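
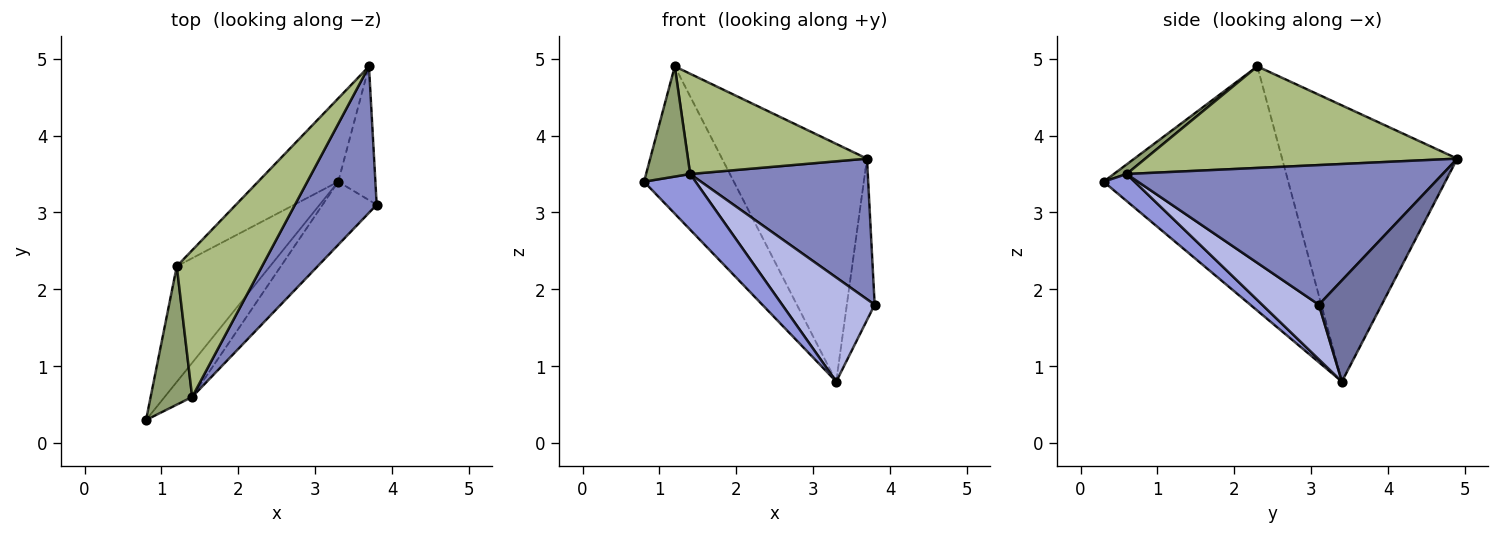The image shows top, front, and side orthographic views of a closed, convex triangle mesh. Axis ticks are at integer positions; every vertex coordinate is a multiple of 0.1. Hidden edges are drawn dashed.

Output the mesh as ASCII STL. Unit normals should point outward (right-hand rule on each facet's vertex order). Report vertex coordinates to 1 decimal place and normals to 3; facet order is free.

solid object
 facet normal 0.867 0.384 -0.318
  outer loop
   vertex 3.3 3.4 0.8
   vertex 3.7 4.9 3.7
   vertex 3.8 3.1 1.8
  endloop
 endfacet
 facet normal 0.777 -0.436 0.454
  outer loop
   vertex 1.4 0.6 3.5
   vertex 3.8 3.1 1.8
   vertex 3.7 4.9 3.7
  endloop
 endfacet
 facet normal 0.457 -0.758 -0.465
  outer loop
   vertex 1.4 0.6 3.5
   vertex 0.8 0.3 3.4
   vertex 3.3 3.4 0.8
  endloop
 endfacet
 facet normal 0.464 -0.758 -0.459
  outer loop
   vertex 1.4 0.6 3.5
   vertex 3.3 3.4 0.8
   vertex 3.8 3.1 1.8
  endloop
 endfacet
 facet normal 0.178 -0.613 0.770
  outer loop
   vertex 1.2 2.3 4.9
   vertex 0.8 0.3 3.4
   vertex 1.4 0.6 3.5
  endloop
 endfacet
 facet normal 0.701 -0.402 0.589
  outer loop
   vertex 1.2 2.3 4.9
   vertex 1.4 0.6 3.5
   vertex 3.7 4.9 3.7
  endloop
 endfacet
 facet normal -0.851 0.414 -0.325
  outer loop
   vertex 1.2 2.3 4.9
   vertex 3.3 3.4 0.8
   vertex 0.8 0.3 3.4
  endloop
 endfacet
 facet normal -0.752 0.622 -0.218
  outer loop
   vertex 1.2 2.3 4.9
   vertex 3.7 4.9 3.7
   vertex 3.3 3.4 0.8
  endloop
 endfacet
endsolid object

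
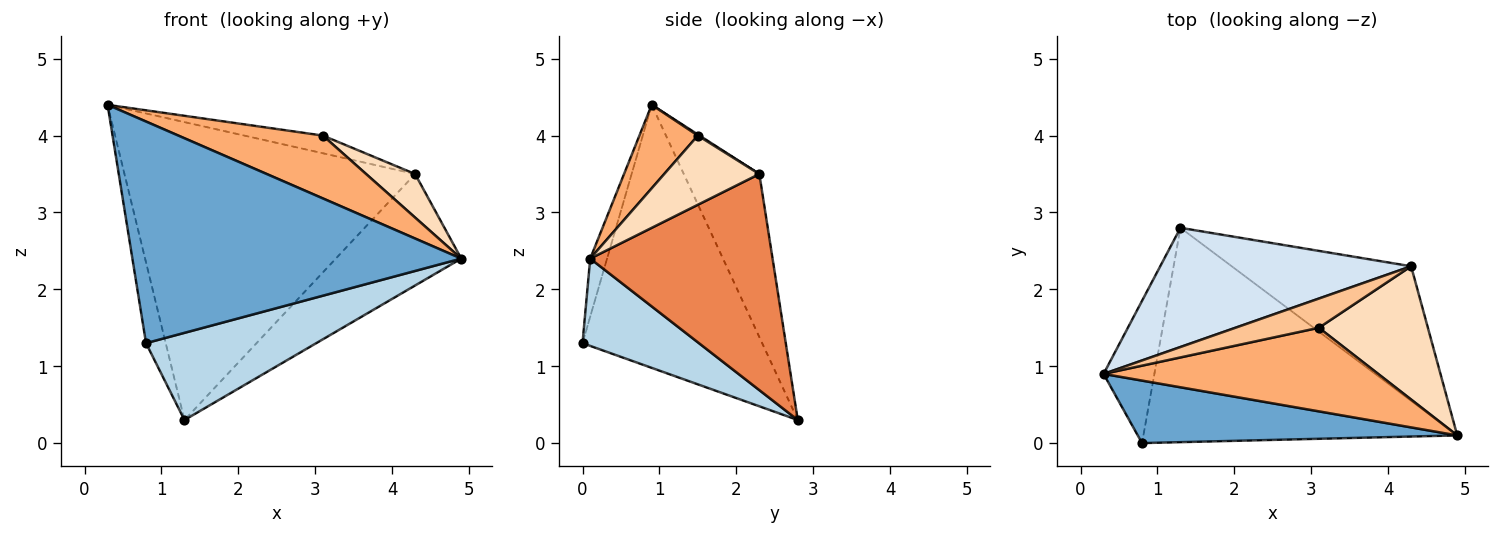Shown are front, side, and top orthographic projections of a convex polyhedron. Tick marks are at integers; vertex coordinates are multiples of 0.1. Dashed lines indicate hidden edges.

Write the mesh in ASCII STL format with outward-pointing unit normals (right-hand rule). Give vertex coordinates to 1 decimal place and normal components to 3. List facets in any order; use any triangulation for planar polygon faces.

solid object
 facet normal -0.049 -0.961 0.271
  outer loop
   vertex 0.8 0.0 1.3
   vertex 4.9 0.1 2.4
   vertex 0.3 0.9 4.4
  endloop
 endfacet
 facet normal -0.976 0.107 -0.189
  outer loop
   vertex 0.8 0.0 1.3
   vertex 0.3 0.9 4.4
   vertex 1.3 2.8 0.3
  endloop
 endfacet
 facet normal 0.250 -0.365 -0.897
  outer loop
   vertex 0.8 0.0 1.3
   vertex 1.3 2.8 0.3
   vertex 4.9 0.1 2.4
  endloop
 endfacet
 facet normal -0.235 0.903 0.361
  outer loop
   vertex 4.3 2.3 3.5
   vertex 1.3 2.8 0.3
   vertex 0.3 0.9 4.4
  endloop
 endfacet
 facet normal 0.680 0.468 -0.565
  outer loop
   vertex 4.3 2.3 3.5
   vertex 4.9 0.1 2.4
   vertex 1.3 2.8 0.3
  endloop
 endfacet
 facet normal 0.236 -0.584 0.777
  outer loop
   vertex 3.1 1.5 4.0
   vertex 0.3 0.9 4.4
   vertex 4.9 0.1 2.4
  endloop
 endfacet
 facet normal 0.011 0.518 0.855
  outer loop
   vertex 3.1 1.5 4.0
   vertex 4.3 2.3 3.5
   vertex 0.3 0.9 4.4
  endloop
 endfacet
 facet normal 0.517 -0.266 0.814
  outer loop
   vertex 3.1 1.5 4.0
   vertex 4.9 0.1 2.4
   vertex 4.3 2.3 3.5
  endloop
 endfacet
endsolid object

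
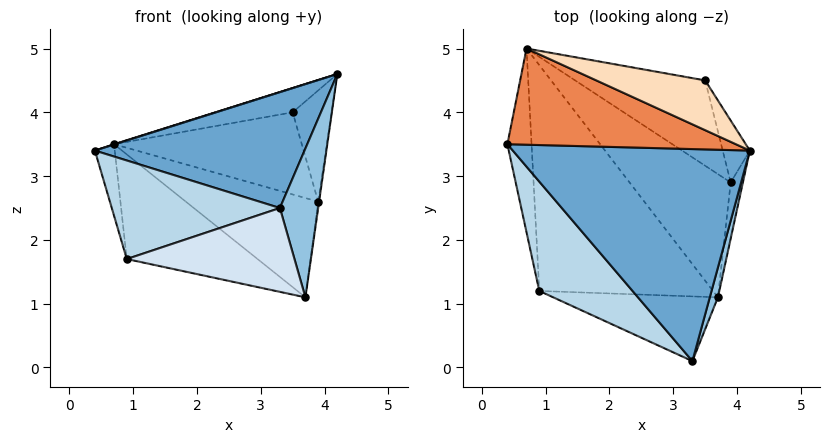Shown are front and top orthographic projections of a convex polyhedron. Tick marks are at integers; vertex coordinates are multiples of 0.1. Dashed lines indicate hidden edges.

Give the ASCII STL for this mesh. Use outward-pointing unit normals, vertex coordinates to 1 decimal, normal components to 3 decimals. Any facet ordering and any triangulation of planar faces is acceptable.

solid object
 facet normal -0.278 -0.460 0.843
  outer loop
   vertex 3.3 0.1 2.5
   vertex 4.2 3.4 4.6
   vertex 0.4 3.5 3.4
  endloop
 endfacet
 facet normal 0.953 -0.298 0.060
  outer loop
   vertex 3.7 1.1 1.1
   vertex 4.2 3.4 4.6
   vertex 3.3 0.1 2.5
  endloop
 endfacet
 facet normal -0.485 -0.586 0.650
  outer loop
   vertex 0.9 1.2 1.7
   vertex 3.3 0.1 2.5
   vertex 0.4 3.5 3.4
  endloop
 endfacet
 facet normal -0.157 -0.782 -0.603
  outer loop
   vertex 0.9 1.2 1.7
   vertex 3.7 1.1 1.1
   vertex 3.3 0.1 2.5
  endloop
 endfacet
 facet normal -0.301 -0.003 0.954
  outer loop
   vertex 0.7 5.0 3.5
   vertex 0.4 3.5 3.4
   vertex 4.2 3.4 4.6
  endloop
 endfacet
 facet normal -0.832 0.201 -0.517
  outer loop
   vertex 0.7 5.0 3.5
   vertex 0.9 1.2 1.7
   vertex 0.4 3.5 3.4
  endloop
 endfacet
 facet normal -0.177 0.414 -0.893
  outer loop
   vertex 0.7 5.0 3.5
   vertex 3.7 1.1 1.1
   vertex 0.9 1.2 1.7
  endloop
 endfacet
 facet normal -0.082 0.436 0.896
  outer loop
   vertex 3.5 4.5 4.0
   vertex 0.7 5.0 3.5
   vertex 4.2 3.4 4.6
  endloop
 endfacet
 facet normal 0.189 0.616 -0.765
  outer loop
   vertex 3.9 2.9 2.6
   vertex 3.7 1.1 1.1
   vertex 0.7 5.0 3.5
  endloop
 endfacet
 facet normal 0.245 0.672 -0.699
  outer loop
   vertex 3.9 2.9 2.6
   vertex 0.7 5.0 3.5
   vertex 3.5 4.5 4.0
  endloop
 endfacet
 facet normal 0.988 0.017 -0.153
  outer loop
   vertex 3.9 2.9 2.6
   vertex 4.2 3.4 4.6
   vertex 3.7 1.1 1.1
  endloop
 endfacet
 facet normal 0.873 0.426 -0.237
  outer loop
   vertex 3.9 2.9 2.6
   vertex 3.5 4.5 4.0
   vertex 4.2 3.4 4.6
  endloop
 endfacet
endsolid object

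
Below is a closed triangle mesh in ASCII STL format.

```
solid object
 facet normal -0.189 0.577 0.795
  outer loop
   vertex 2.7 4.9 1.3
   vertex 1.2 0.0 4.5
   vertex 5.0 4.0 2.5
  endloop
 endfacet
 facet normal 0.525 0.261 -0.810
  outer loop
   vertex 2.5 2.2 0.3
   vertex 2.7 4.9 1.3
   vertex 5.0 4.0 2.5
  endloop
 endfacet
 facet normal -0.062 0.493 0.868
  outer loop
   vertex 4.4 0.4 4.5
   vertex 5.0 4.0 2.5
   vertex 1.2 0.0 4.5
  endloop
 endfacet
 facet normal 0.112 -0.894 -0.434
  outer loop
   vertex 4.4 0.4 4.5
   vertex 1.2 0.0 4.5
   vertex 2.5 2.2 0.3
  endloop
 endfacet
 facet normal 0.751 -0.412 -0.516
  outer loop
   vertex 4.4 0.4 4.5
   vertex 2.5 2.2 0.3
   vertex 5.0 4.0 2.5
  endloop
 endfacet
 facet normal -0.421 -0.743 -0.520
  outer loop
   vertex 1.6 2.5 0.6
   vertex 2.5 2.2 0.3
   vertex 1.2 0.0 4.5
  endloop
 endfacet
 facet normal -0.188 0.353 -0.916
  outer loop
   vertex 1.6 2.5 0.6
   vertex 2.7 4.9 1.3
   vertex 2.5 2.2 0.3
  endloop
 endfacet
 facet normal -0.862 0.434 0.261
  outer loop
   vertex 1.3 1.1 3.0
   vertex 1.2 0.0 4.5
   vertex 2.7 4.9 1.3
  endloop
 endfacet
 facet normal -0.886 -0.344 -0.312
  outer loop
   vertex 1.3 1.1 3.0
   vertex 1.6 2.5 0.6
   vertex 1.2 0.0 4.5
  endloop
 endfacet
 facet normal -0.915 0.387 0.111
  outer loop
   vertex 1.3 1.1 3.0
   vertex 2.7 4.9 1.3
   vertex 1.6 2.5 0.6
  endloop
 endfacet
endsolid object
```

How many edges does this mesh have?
15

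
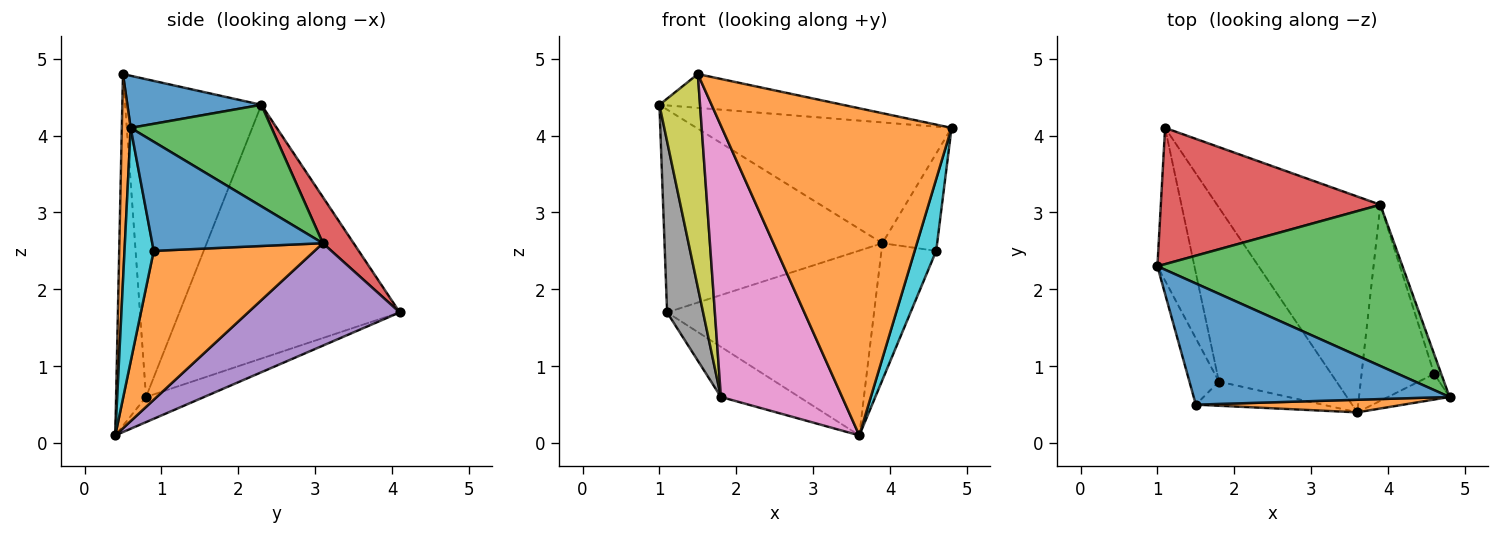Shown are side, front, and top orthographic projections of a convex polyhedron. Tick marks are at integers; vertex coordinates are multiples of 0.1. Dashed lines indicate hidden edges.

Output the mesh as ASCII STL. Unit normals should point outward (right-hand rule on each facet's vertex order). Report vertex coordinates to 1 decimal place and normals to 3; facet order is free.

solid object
 facet normal 0.193 0.264 0.945
  outer loop
   vertex 1.5 0.5 4.8
   vertex 4.8 0.6 4.1
   vertex 1.0 2.3 4.4
  endloop
 endfacet
 facet normal 0.038 -0.999 0.038
  outer loop
   vertex 1.5 0.5 4.8
   vertex 3.6 0.4 0.1
   vertex 4.8 0.6 4.1
  endloop
 endfacet
 facet normal 0.315 0.569 0.760
  outer loop
   vertex 3.9 3.1 2.6
   vertex 1.0 2.3 4.4
   vertex 4.8 0.6 4.1
  endloop
 endfacet
 facet normal 0.116 0.824 0.554
  outer loop
   vertex 3.9 3.1 2.6
   vertex 1.1 4.1 1.7
   vertex 1.0 2.3 4.4
  endloop
 endfacet
 facet normal 0.430 0.587 -0.686
  outer loop
   vertex 3.9 3.1 2.6
   vertex 3.6 0.4 0.1
   vertex 1.1 4.1 1.7
  endloop
 endfacet
 facet normal -0.201 0.271 -0.941
  outer loop
   vertex 1.8 0.8 0.6
   vertex 1.1 4.1 1.7
   vertex 3.6 0.4 0.1
  endloop
 endfacet
 facet normal -0.239 -0.967 -0.086
  outer loop
   vertex 1.8 0.8 0.6
   vertex 3.6 0.4 0.1
   vertex 1.5 0.5 4.8
  endloop
 endfacet
 facet normal -0.977 -0.160 -0.143
  outer loop
   vertex 1.8 0.8 0.6
   vertex 1.0 2.3 4.4
   vertex 1.1 4.1 1.7
  endloop
 endfacet
 facet normal -0.954 -0.285 -0.089
  outer loop
   vertex 1.8 0.8 0.6
   vertex 1.5 0.5 4.8
   vertex 1.0 2.3 4.4
  endloop
 endfacet
 facet normal 0.788 -0.580 -0.207
  outer loop
   vertex 4.6 0.9 2.5
   vertex 4.8 0.6 4.1
   vertex 3.6 0.4 0.1
  endloop
 endfacet
 facet normal 0.950 0.305 -0.062
  outer loop
   vertex 4.6 0.9 2.5
   vertex 3.9 3.1 2.6
   vertex 4.8 0.6 4.1
  endloop
 endfacet
 facet normal 0.860 0.293 -0.419
  outer loop
   vertex 4.6 0.9 2.5
   vertex 3.6 0.4 0.1
   vertex 3.9 3.1 2.6
  endloop
 endfacet
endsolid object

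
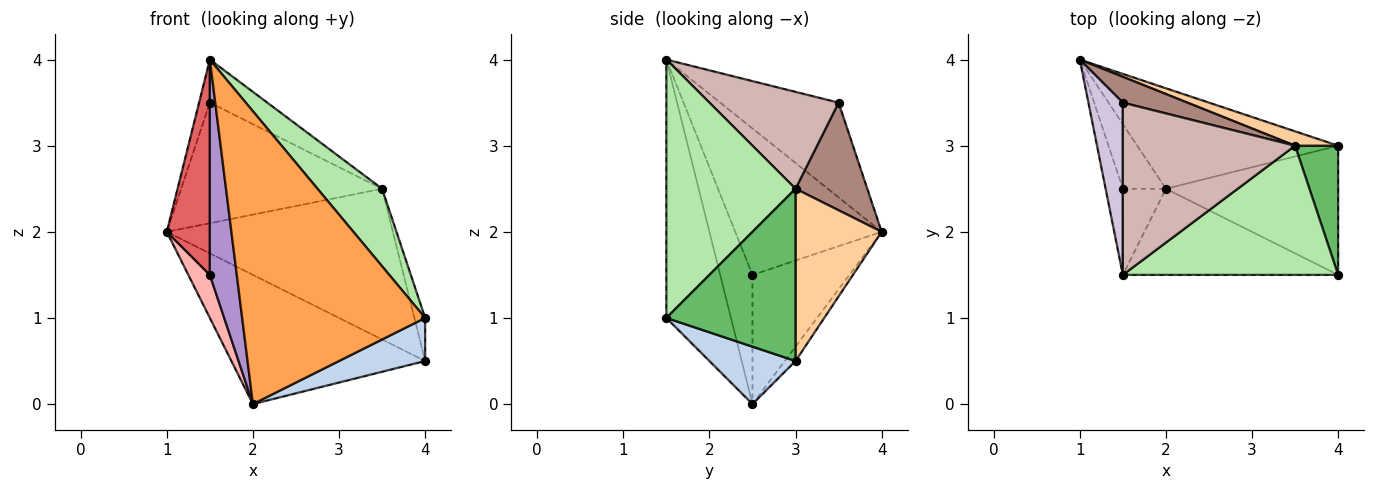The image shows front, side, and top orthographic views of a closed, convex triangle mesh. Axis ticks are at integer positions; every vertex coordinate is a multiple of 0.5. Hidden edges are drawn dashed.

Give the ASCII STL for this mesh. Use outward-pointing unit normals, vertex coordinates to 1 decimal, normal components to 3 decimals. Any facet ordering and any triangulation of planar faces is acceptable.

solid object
 facet normal -0.044 0.789 -0.613
  outer loop
   vertex 2.0 2.5 0.0
   vertex 1.0 4.0 2.0
   vertex 4.0 3.0 0.5
  endloop
 endfacet
 facet normal 0.302 -0.302 -0.905
  outer loop
   vertex 4.0 1.5 1.0
   vertex 2.0 2.5 0.0
   vertex 4.0 3.0 0.5
  endloop
 endfacet
 facet normal -0.321 -0.909 -0.267
  outer loop
   vertex 4.0 1.5 1.0
   vertex 1.5 1.5 4.0
   vertex 2.0 2.5 0.0
  endloop
 endfacet
 facet normal 0.355 0.931 0.089
  outer loop
   vertex 3.5 3.0 2.5
   vertex 4.0 3.0 0.5
   vertex 1.0 4.0 2.0
  endloop
 endfacet
 facet normal 0.967 0.081 0.242
  outer loop
   vertex 3.5 3.0 2.5
   vertex 4.0 1.5 1.0
   vertex 4.0 3.0 0.5
  endloop
 endfacet
 facet normal 0.717 -0.359 0.598
  outer loop
   vertex 3.5 3.0 2.5
   vertex 1.5 1.5 4.0
   vertex 4.0 1.5 1.0
  endloop
 endfacet
 facet normal -0.953 -0.280 -0.112
  outer loop
   vertex 1.5 2.5 1.5
   vertex 1.5 1.5 4.0
   vertex 1.0 4.0 2.0
  endloop
 endfacet
 facet normal -0.928 -0.206 -0.309
  outer loop
   vertex 1.5 2.5 1.5
   vertex 1.0 4.0 2.0
   vertex 2.0 2.5 0.0
  endloop
 endfacet
 facet normal -0.744 -0.620 -0.248
  outer loop
   vertex 1.5 2.5 1.5
   vertex 2.0 2.5 0.0
   vertex 1.5 1.5 4.0
  endloop
 endfacet
 facet normal -0.936 0.085 0.341
  outer loop
   vertex 1.5 3.5 3.5
   vertex 1.0 4.0 2.0
   vertex 1.5 1.5 4.0
  endloop
 endfacet
 facet normal 0.330 0.923 0.198
  outer loop
   vertex 1.5 3.5 3.5
   vertex 3.5 3.0 2.5
   vertex 1.0 4.0 2.0
  endloop
 endfacet
 facet normal 0.479 0.213 0.852
  outer loop
   vertex 1.5 3.5 3.5
   vertex 1.5 1.5 4.0
   vertex 3.5 3.0 2.5
  endloop
 endfacet
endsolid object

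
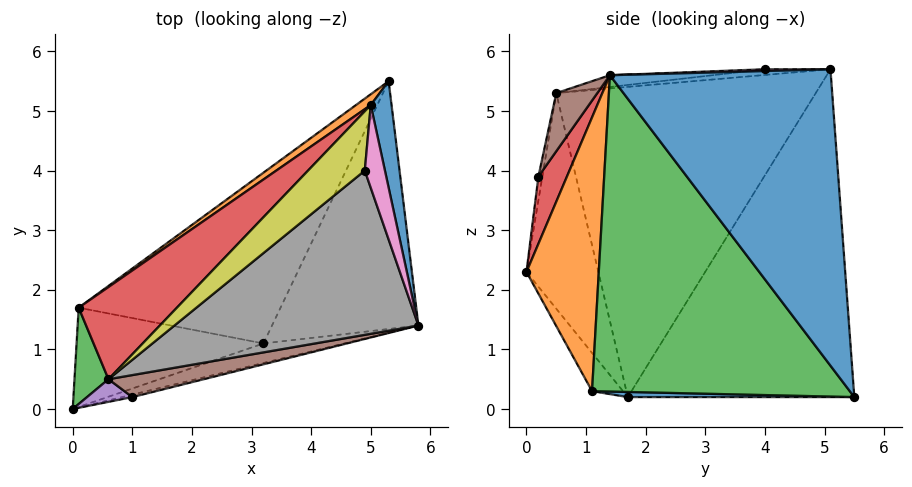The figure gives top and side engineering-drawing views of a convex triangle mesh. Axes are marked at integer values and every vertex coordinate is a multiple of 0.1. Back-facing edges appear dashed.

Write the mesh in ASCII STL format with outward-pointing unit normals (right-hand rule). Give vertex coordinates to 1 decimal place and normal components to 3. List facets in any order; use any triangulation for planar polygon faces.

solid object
 facet normal 0.976 0.209 0.068
  outer loop
   vertex 5.0 5.1 5.7
   vertex 5.8 1.4 5.6
   vertex 5.3 5.5 0.2
  endloop
 endfacet
 facet normal 0.278 -0.957 -0.082
  outer loop
   vertex 3.2 1.1 0.3
   vertex 5.8 1.4 5.6
   vertex 0.0 0.0 2.3
  endloop
 endfacet
 facet normal 0.830 -0.405 -0.384
  outer loop
   vertex 3.2 1.1 0.3
   vertex 5.3 5.5 0.2
   vertex 5.8 1.4 5.6
  endloop
 endfacet
 facet normal 0.255 -0.966 -0.039
  outer loop
   vertex 1.0 0.2 3.9
   vertex 0.0 0.0 2.3
   vertex 5.8 1.4 5.6
  endloop
 endfacet
 facet normal -0.096 -0.979 0.182
  outer loop
   vertex 1.0 0.2 3.9
   vertex 0.6 0.5 5.3
   vertex 0.0 0.0 2.3
  endloop
 endfacet
 facet normal 0.151 -0.957 0.248
  outer loop
   vertex 1.0 0.2 3.9
   vertex 5.8 1.4 5.6
   vertex 0.6 0.5 5.3
  endloop
 endfacet
 facet normal 0.088 -0.008 0.996
  outer loop
   vertex 4.9 4.0 5.7
   vertex 5.8 1.4 5.6
   vertex 5.0 5.1 5.7
  endloop
 endfacet
 facet normal -0.048 -0.055 0.997
  outer loop
   vertex 4.9 4.0 5.7
   vertex 0.6 0.5 5.3
   vertex 5.8 1.4 5.6
  endloop
 endfacet
 facet normal -0.100 0.009 0.995
  outer loop
   vertex 4.9 4.0 5.7
   vertex 5.0 5.1 5.7
   vertex 0.6 0.5 5.3
  endloop
 endfacet
 facet normal -0.128 -0.768 -0.628
  outer loop
   vertex 0.1 1.7 0.2
   vertex 3.2 1.1 0.3
   vertex 0.0 0.0 2.3
  endloop
 endfacet
 facet normal 0.025 -0.035 -0.999
  outer loop
   vertex 0.1 1.7 0.2
   vertex 5.3 5.5 0.2
   vertex 3.2 1.1 0.3
  endloop
 endfacet
 facet normal -0.590 0.807 0.027
  outer loop
   vertex 0.1 1.7 0.2
   vertex 5.0 5.1 5.7
   vertex 5.3 5.5 0.2
  endloop
 endfacet
 facet normal -0.958 0.243 0.151
  outer loop
   vertex 0.1 1.7 0.2
   vertex 0.0 0.0 2.3
   vertex 0.6 0.5 5.3
  endloop
 endfacet
 facet normal -0.714 0.663 0.226
  outer loop
   vertex 0.1 1.7 0.2
   vertex 0.6 0.5 5.3
   vertex 5.0 5.1 5.7
  endloop
 endfacet
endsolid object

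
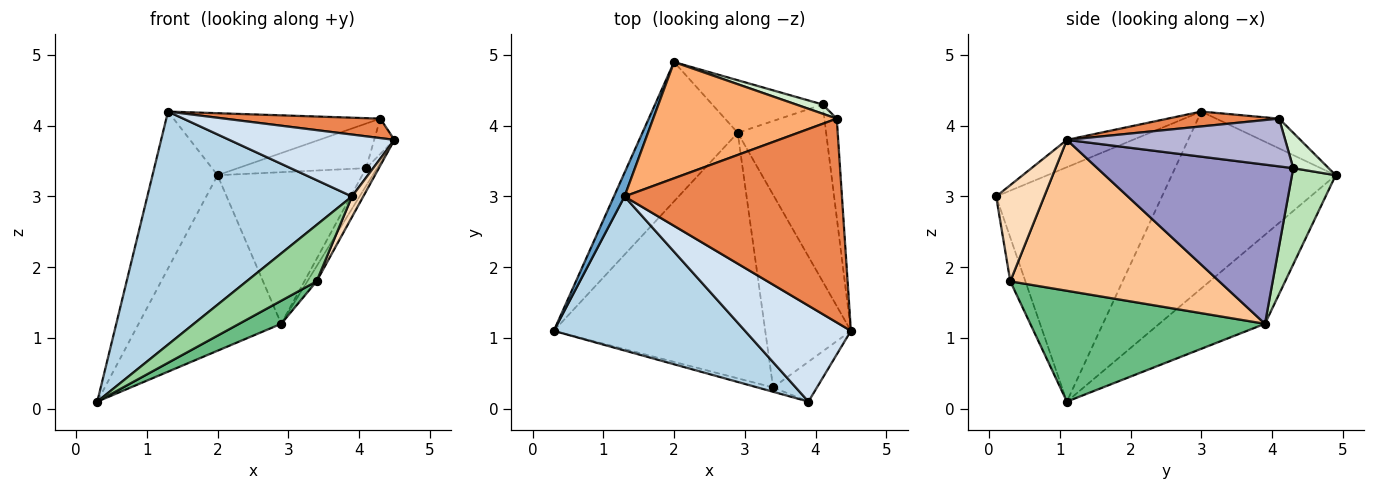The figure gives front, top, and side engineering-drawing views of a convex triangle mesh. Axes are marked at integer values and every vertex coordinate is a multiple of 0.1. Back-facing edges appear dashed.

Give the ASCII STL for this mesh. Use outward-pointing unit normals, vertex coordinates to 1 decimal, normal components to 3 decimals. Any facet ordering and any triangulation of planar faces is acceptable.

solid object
 facet normal -0.928 0.368 0.056
  outer loop
   vertex 1.3 3.0 4.2
   vertex 2.0 4.9 3.3
   vertex 0.3 1.1 0.1
  endloop
 endfacet
 facet normal -0.502 0.677 -0.538
  outer loop
   vertex 2.9 3.9 1.2
   vertex 0.3 1.1 0.1
   vertex 2.0 4.9 3.3
  endloop
 endfacet
 facet normal -0.560 -0.691 0.457
  outer loop
   vertex 3.9 0.1 3.0
   vertex 1.3 3.0 4.2
   vertex 0.3 1.1 0.1
  endloop
 endfacet
 facet normal -0.212 -0.530 0.821
  outer loop
   vertex 3.9 0.1 3.0
   vertex 4.5 1.1 3.8
   vertex 1.3 3.0 4.2
  endloop
 endfacet
 facet normal 0.068 -0.095 0.993
  outer loop
   vertex 4.3 4.1 4.1
   vertex 1.3 3.0 4.2
   vertex 4.5 1.1 3.8
  endloop
 endfacet
 facet normal -0.142 0.466 0.873
  outer loop
   vertex 4.3 4.1 4.1
   vertex 2.0 4.9 3.3
   vertex 1.3 3.0 4.2
  endloop
 endfacet
 facet normal 0.869 0.038 -0.493
  outer loop
   vertex 3.4 0.3 1.8
   vertex 2.9 3.9 1.2
   vertex 4.5 1.1 3.8
  endloop
 endfacet
 facet normal 0.890 -0.209 -0.406
  outer loop
   vertex 3.4 0.3 1.8
   vertex 4.5 1.1 3.8
   vertex 3.9 0.1 3.0
  endloop
 endfacet
 facet normal 0.463 -0.083 -0.883
  outer loop
   vertex 3.4 0.3 1.8
   vertex 0.3 1.1 0.1
   vertex 2.9 3.9 1.2
  endloop
 endfacet
 facet normal -0.211 -0.975 -0.075
  outer loop
   vertex 3.4 0.3 1.8
   vertex 3.9 0.1 3.0
   vertex 0.3 1.1 0.1
  endloop
 endfacet
 facet normal 0.275 0.909 -0.315
  outer loop
   vertex 4.1 4.3 3.4
   vertex 2.9 3.9 1.2
   vertex 2.0 4.9 3.3
  endloop
 endfacet
 facet normal 0.261 0.945 0.196
  outer loop
   vertex 4.1 4.3 3.4
   vertex 2.0 4.9 3.3
   vertex 4.3 4.1 4.1
  endloop
 endfacet
 facet normal 0.873 0.049 -0.485
  outer loop
   vertex 4.1 4.3 3.4
   vertex 4.5 1.1 3.8
   vertex 2.9 3.9 1.2
  endloop
 endfacet
 facet normal 0.964 0.089 -0.250
  outer loop
   vertex 4.1 4.3 3.4
   vertex 4.3 4.1 4.1
   vertex 4.5 1.1 3.8
  endloop
 endfacet
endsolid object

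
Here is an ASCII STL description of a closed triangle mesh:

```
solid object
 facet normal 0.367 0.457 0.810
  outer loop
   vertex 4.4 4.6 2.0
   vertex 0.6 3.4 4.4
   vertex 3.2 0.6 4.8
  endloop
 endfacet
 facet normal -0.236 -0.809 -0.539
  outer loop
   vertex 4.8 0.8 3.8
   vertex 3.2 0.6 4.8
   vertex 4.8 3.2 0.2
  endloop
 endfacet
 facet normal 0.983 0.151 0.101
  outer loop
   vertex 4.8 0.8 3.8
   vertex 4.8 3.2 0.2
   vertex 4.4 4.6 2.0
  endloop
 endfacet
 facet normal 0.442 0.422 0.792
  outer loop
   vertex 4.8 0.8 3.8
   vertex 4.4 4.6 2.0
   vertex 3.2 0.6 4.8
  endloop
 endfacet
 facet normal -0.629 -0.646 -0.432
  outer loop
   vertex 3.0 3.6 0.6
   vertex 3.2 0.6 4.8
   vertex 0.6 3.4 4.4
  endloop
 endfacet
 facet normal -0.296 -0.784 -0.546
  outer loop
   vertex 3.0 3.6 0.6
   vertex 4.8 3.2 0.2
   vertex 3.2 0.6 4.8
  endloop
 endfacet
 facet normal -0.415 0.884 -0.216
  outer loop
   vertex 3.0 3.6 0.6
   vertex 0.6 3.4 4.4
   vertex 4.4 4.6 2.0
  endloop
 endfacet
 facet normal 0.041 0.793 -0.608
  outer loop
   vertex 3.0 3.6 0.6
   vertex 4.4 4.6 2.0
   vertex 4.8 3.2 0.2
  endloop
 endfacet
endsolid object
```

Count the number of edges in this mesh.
12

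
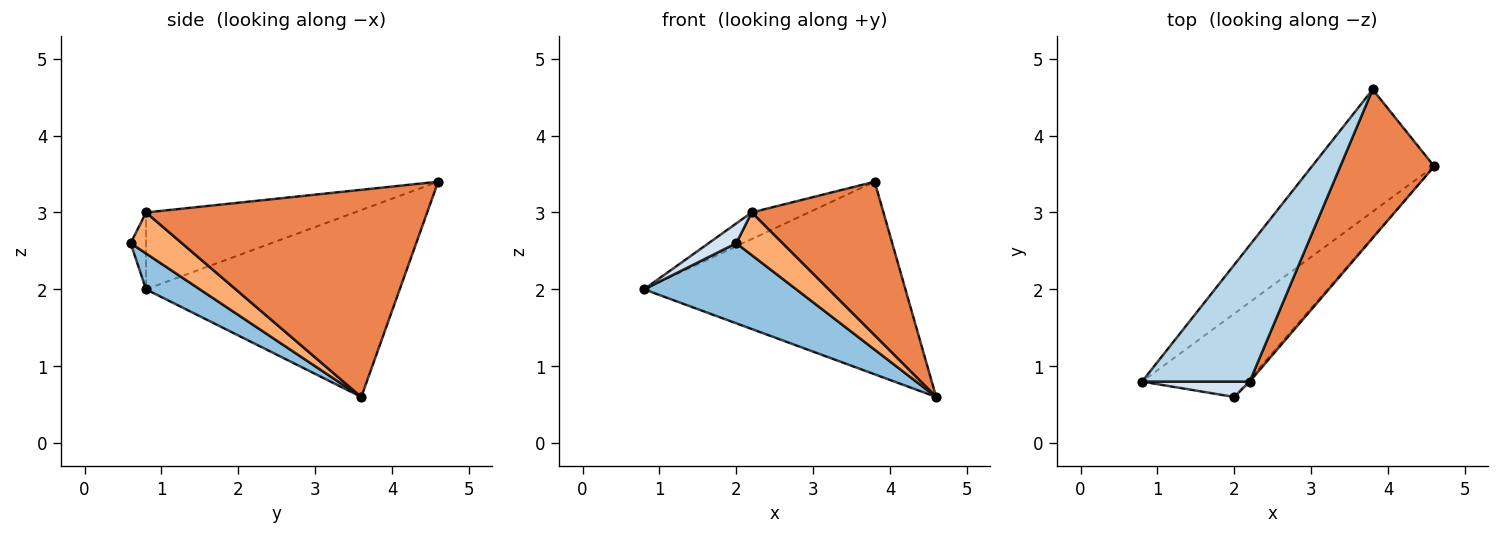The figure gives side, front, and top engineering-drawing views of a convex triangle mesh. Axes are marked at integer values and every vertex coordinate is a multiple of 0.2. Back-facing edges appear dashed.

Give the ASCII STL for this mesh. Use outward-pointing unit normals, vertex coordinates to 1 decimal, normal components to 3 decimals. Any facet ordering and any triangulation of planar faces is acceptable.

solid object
 facet normal -0.634 0.653 -0.414
  outer loop
   vertex 3.8 4.6 3.4
   vertex 4.6 3.6 0.6
   vertex 0.8 0.8 2.0
  endloop
 endfacet
 facet normal 0.238 -0.673 -0.700
  outer loop
   vertex 2.0 0.6 2.6
   vertex 0.8 0.8 2.0
   vertex 4.6 3.6 0.6
  endloop
 endfacet
 facet normal -0.574 0.157 0.804
  outer loop
   vertex 2.2 0.8 3.0
   vertex 3.8 4.6 3.4
   vertex 0.8 0.8 2.0
  endloop
 endfacet
 facet normal -0.402 -0.723 0.562
  outer loop
   vertex 2.2 0.8 3.0
   vertex 0.8 0.8 2.0
   vertex 2.0 0.6 2.6
  endloop
 endfacet
 facet normal 0.838 -0.393 0.380
  outer loop
   vertex 2.2 0.8 3.0
   vertex 4.6 3.6 0.6
   vertex 3.8 4.6 3.4
  endloop
 endfacet
 facet normal 0.743 -0.669 -0.037
  outer loop
   vertex 2.2 0.8 3.0
   vertex 2.0 0.6 2.6
   vertex 4.6 3.6 0.6
  endloop
 endfacet
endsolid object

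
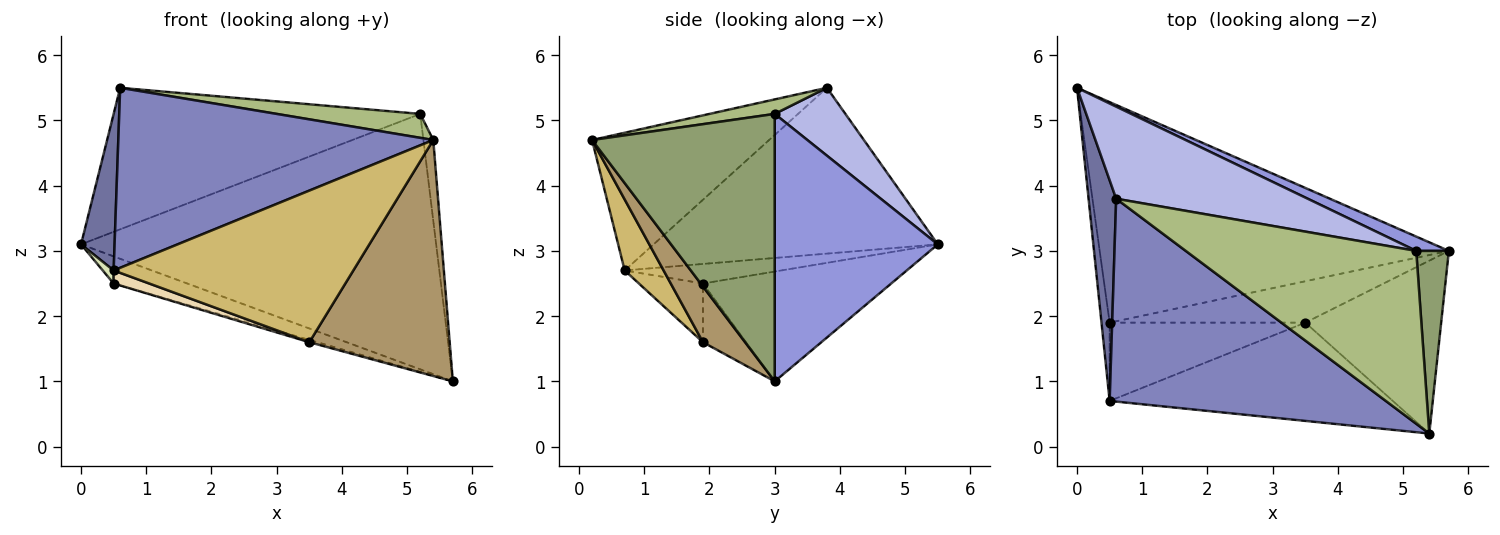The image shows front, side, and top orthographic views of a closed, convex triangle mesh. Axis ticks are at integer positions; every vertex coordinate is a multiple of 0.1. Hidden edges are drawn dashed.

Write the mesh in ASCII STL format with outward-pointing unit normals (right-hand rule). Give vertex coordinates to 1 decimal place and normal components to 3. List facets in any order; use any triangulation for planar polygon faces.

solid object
 facet normal -0.980 -0.116 0.163
  outer loop
   vertex 0.5 0.7 2.7
   vertex 0.6 3.8 5.5
   vertex 0.0 5.5 3.1
  endloop
 endfacet
 facet normal -0.350 -0.622 0.701
  outer loop
   vertex 0.5 0.7 2.7
   vertex 5.4 0.2 4.7
   vertex 0.6 3.8 5.5
  endloop
 endfacet
 facet normal 0.417 0.908 0.051
  outer loop
   vertex 5.2 3.0 5.1
   vertex 5.7 3.0 1.0
   vertex 0.0 5.5 3.1
  endloop
 endfacet
 facet normal 0.190 0.823 0.536
  outer loop
   vertex 5.2 3.0 5.1
   vertex 0.0 5.5 3.1
   vertex 0.6 3.8 5.5
  endloop
 endfacet
 facet normal 0.991 0.054 0.121
  outer loop
   vertex 5.2 3.0 5.1
   vertex 5.4 0.2 4.7
   vertex 5.7 3.0 1.0
  endloop
 endfacet
 facet normal 0.062 -0.137 0.989
  outer loop
   vertex 5.2 3.0 5.1
   vertex 0.6 3.8 5.5
   vertex 5.4 0.2 4.7
  endloop
 endfacet
 facet normal -0.298 0.117 -0.947
  outer loop
   vertex 0.5 1.9 2.5
   vertex 0.0 5.5 3.1
   vertex 5.7 3.0 1.0
  endloop
 endfacet
 facet normal -0.921 -0.064 -0.384
  outer loop
   vertex 0.5 1.9 2.5
   vertex 0.5 0.7 2.7
   vertex 0.0 5.5 3.1
  endloop
 endfacet
 facet normal 0.235 -0.784 -0.574
  outer loop
   vertex 3.5 1.9 1.6
   vertex 5.7 3.0 1.0
   vertex 5.4 0.2 4.7
  endloop
 endfacet
 facet normal 0.135 -0.832 -0.539
  outer loop
   vertex 3.5 1.9 1.6
   vertex 5.4 0.2 4.7
   vertex 0.5 0.7 2.7
  endloop
 endfacet
 facet normal -0.287 0.052 -0.957
  outer loop
   vertex 3.5 1.9 1.6
   vertex 0.5 1.9 2.5
   vertex 5.7 3.0 1.0
  endloop
 endfacet
 facet normal -0.284 -0.158 -0.946
  outer loop
   vertex 3.5 1.9 1.6
   vertex 0.5 0.7 2.7
   vertex 0.5 1.9 2.5
  endloop
 endfacet
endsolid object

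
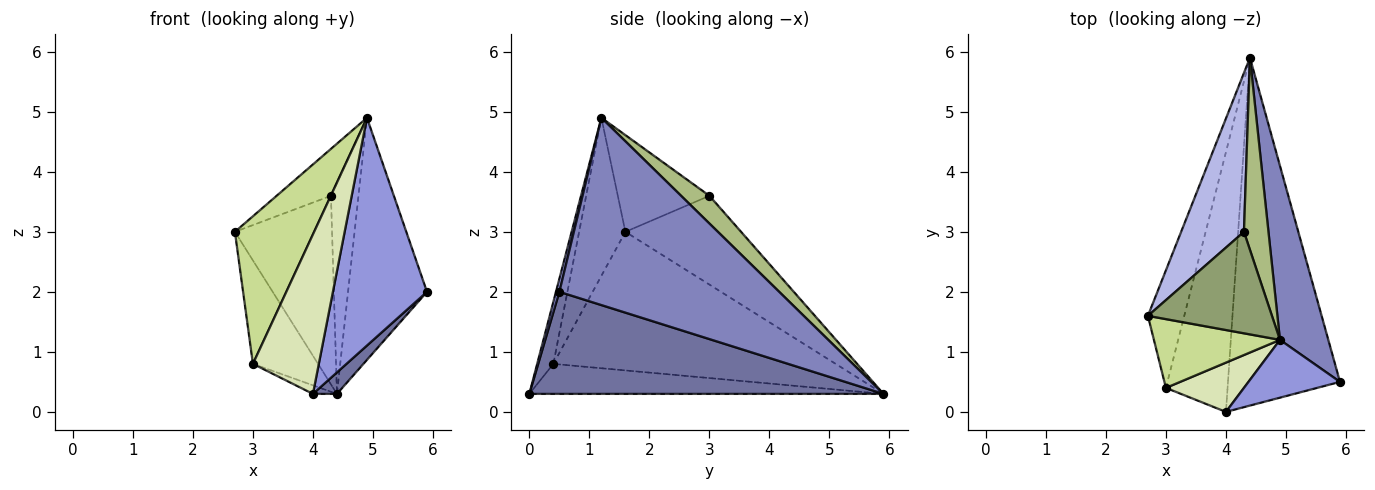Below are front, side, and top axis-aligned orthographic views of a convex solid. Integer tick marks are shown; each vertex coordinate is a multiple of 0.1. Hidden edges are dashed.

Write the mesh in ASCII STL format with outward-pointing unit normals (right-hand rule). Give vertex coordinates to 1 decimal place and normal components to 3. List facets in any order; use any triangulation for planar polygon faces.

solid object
 facet normal 0.673 -0.046 -0.738
  outer loop
   vertex 4.0 0.0 0.3
   vertex 4.4 5.9 0.3
   vertex 5.9 0.5 2.0
  endloop
 endfacet
 facet normal 0.915 0.328 0.236
  outer loop
   vertex 4.9 1.2 4.9
   vertex 5.9 0.5 2.0
   vertex 4.4 5.9 0.3
  endloop
 endfacet
 facet normal 0.035 -0.969 0.246
  outer loop
   vertex 4.9 1.2 4.9
   vertex 4.0 0.0 0.3
   vertex 5.9 0.5 2.0
  endloop
 endfacet
 facet normal -0.673 0.565 0.476
  outer loop
   vertex 4.3 3.0 3.6
   vertex 4.4 5.9 0.3
   vertex 2.7 1.6 3.0
  endloop
 endfacet
 facet normal -0.578 0.343 0.741
  outer loop
   vertex 4.3 3.0 3.6
   vertex 2.7 1.6 3.0
   vertex 4.9 1.2 4.9
  endloop
 endfacet
 facet normal 0.605 0.589 0.536
  outer loop
   vertex 4.3 3.0 3.6
   vertex 4.9 1.2 4.9
   vertex 4.4 5.9 0.3
  endloop
 endfacet
 facet normal -0.468 -0.801 0.373
  outer loop
   vertex 3.0 0.4 0.8
   vertex 4.9 1.2 4.9
   vertex 2.7 1.6 3.0
  endloop
 endfacet
 facet normal -0.228 -0.930 0.287
  outer loop
   vertex 3.0 0.4 0.8
   vertex 4.0 0.0 0.3
   vertex 4.9 1.2 4.9
  endloop
 endfacet
 facet normal -0.944 0.218 -0.248
  outer loop
   vertex 3.0 0.4 0.8
   vertex 2.7 1.6 3.0
   vertex 4.4 5.9 0.3
  endloop
 endfacet
 facet normal -0.438 0.030 -0.899
  outer loop
   vertex 3.0 0.4 0.8
   vertex 4.4 5.9 0.3
   vertex 4.0 0.0 0.3
  endloop
 endfacet
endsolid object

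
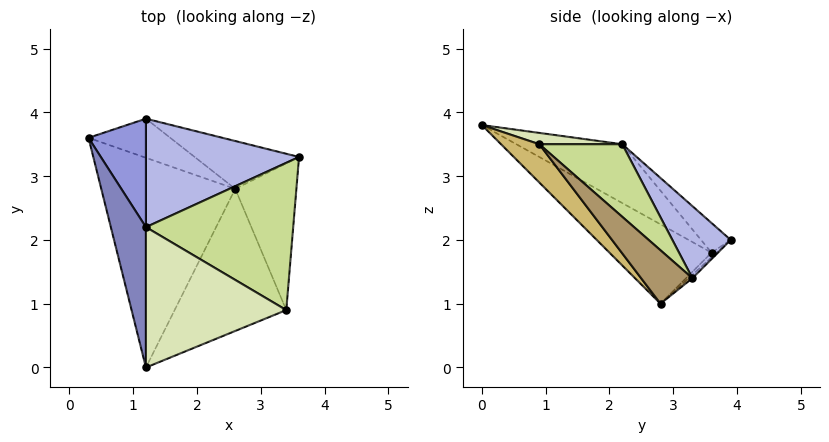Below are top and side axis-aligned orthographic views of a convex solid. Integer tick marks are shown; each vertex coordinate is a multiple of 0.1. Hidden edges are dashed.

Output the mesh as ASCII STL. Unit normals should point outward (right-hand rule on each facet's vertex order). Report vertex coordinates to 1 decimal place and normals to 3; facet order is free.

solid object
 facet normal -0.436 -0.518 -0.736
  outer loop
   vertex 2.6 2.8 1.0
   vertex 1.2 0.0 3.8
   vertex 0.3 3.6 1.8
  endloop
 endfacet
 facet normal -0.857 0.070 0.511
  outer loop
   vertex 1.2 2.2 3.5
   vertex 0.3 3.6 1.8
   vertex 1.2 0.0 3.8
  endloop
 endfacet
 facet normal -0.361 0.617 0.699
  outer loop
   vertex 1.2 3.9 2.0
   vertex 0.3 3.6 1.8
   vertex 1.2 2.2 3.5
  endloop
 endfacet
 facet normal 0.333 0.624 0.707
  outer loop
   vertex 1.2 3.9 2.0
   vertex 1.2 2.2 3.5
   vertex 3.6 3.3 1.4
  endloop
 endfacet
 facet normal -0.043 0.641 -0.766
  outer loop
   vertex 1.2 3.9 2.0
   vertex 2.6 2.8 1.0
   vertex 0.3 3.6 1.8
  endloop
 endfacet
 facet normal -0.025 0.655 -0.755
  outer loop
   vertex 1.2 3.9 2.0
   vertex 3.6 3.3 1.4
   vertex 2.6 2.8 1.0
  endloop
 endfacet
 facet normal 0.354 0.599 0.718
  outer loop
   vertex 3.4 0.9 3.5
   vertex 3.6 3.3 1.4
   vertex 1.2 2.2 3.5
  endloop
 endfacet
 facet normal 0.080 0.135 0.988
  outer loop
   vertex 3.4 0.9 3.5
   vertex 1.2 2.2 3.5
   vertex 1.2 0.0 3.8
  endloop
 endfacet
 facet normal 0.536 -0.581 -0.613
  outer loop
   vertex 3.4 0.9 3.5
   vertex 2.6 2.8 1.0
   vertex 3.6 3.3 1.4
  endloop
 endfacet
 facet normal 0.217 -0.742 -0.634
  outer loop
   vertex 3.4 0.9 3.5
   vertex 1.2 0.0 3.8
   vertex 2.6 2.8 1.0
  endloop
 endfacet
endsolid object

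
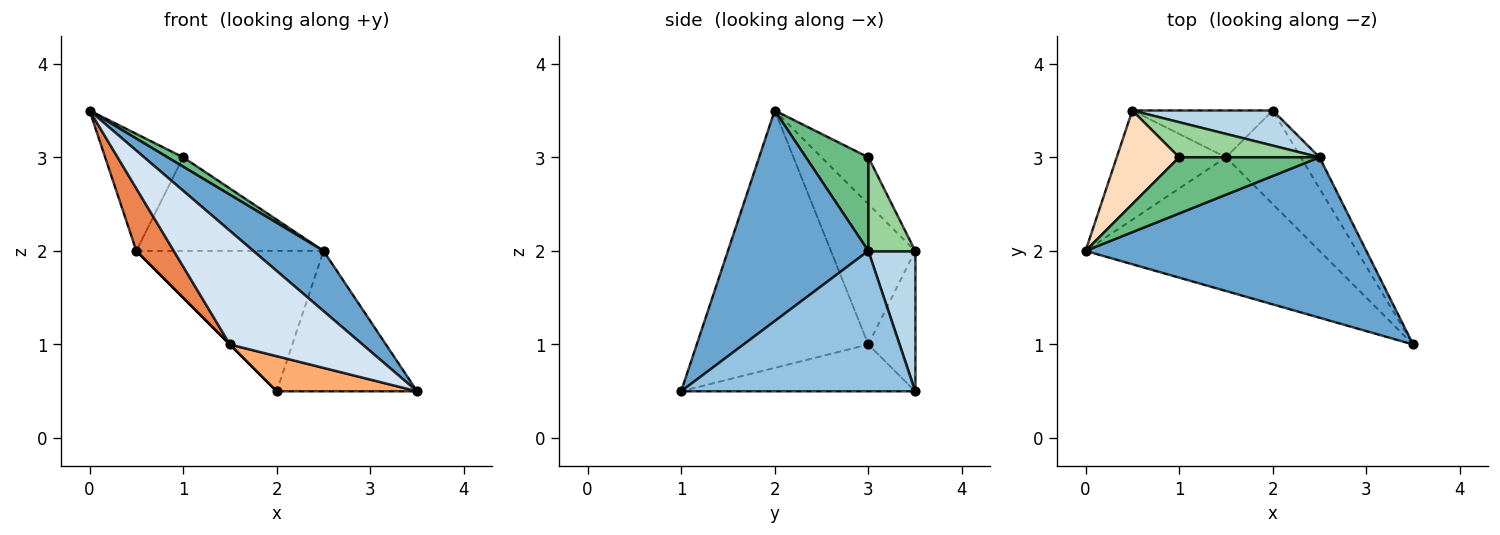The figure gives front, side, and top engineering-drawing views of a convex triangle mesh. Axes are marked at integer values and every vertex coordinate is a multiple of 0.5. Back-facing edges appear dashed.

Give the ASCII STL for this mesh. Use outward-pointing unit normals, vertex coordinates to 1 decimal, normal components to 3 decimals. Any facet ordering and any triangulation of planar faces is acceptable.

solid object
 facet normal 0.575 -0.287 0.766
  outer loop
   vertex 2.5 3.0 2.0
   vertex 0.0 2.0 3.5
   vertex 3.5 1.0 0.5
  endloop
 endfacet
 facet normal 0.852 0.511 -0.114
  outer loop
   vertex 2.0 3.5 0.5
   vertex 2.5 3.0 2.0
   vertex 3.5 1.0 0.5
  endloop
 endfacet
 facet normal 0.236 0.943 0.236
  outer loop
   vertex 2.0 3.5 0.5
   vertex 0.5 3.5 2.0
   vertex 2.5 3.0 2.0
  endloop
 endfacet
 facet normal -0.642 -0.496 -0.584
  outer loop
   vertex 1.5 3.0 1.0
   vertex 3.5 1.0 0.5
   vertex 0.0 2.0 3.5
  endloop
 endfacet
 facet normal -0.745 -0.331 -0.579
  outer loop
   vertex 1.5 3.0 1.0
   vertex 0.0 2.0 3.5
   vertex 0.5 3.5 2.0
  endloop
 endfacet
 facet normal -0.505 -0.303 -0.808
  outer loop
   vertex 1.5 3.0 1.0
   vertex 2.0 3.5 0.5
   vertex 3.5 1.0 0.5
  endloop
 endfacet
 facet normal -0.707 0.000 -0.707
  outer loop
   vertex 1.5 3.0 1.0
   vertex 0.5 3.5 2.0
   vertex 2.0 3.5 0.5
  endloop
 endfacet
 facet normal -0.424 0.707 0.566
  outer loop
   vertex 1.0 3.0 3.0
   vertex 0.5 3.5 2.0
   vertex 0.0 2.0 3.5
  endloop
 endfacet
 facet normal 0.549 -0.137 0.824
  outer loop
   vertex 1.0 3.0 3.0
   vertex 0.0 2.0 3.5
   vertex 2.5 3.0 2.0
  endloop
 endfacet
 facet normal 0.228 0.912 0.342
  outer loop
   vertex 1.0 3.0 3.0
   vertex 2.5 3.0 2.0
   vertex 0.5 3.5 2.0
  endloop
 endfacet
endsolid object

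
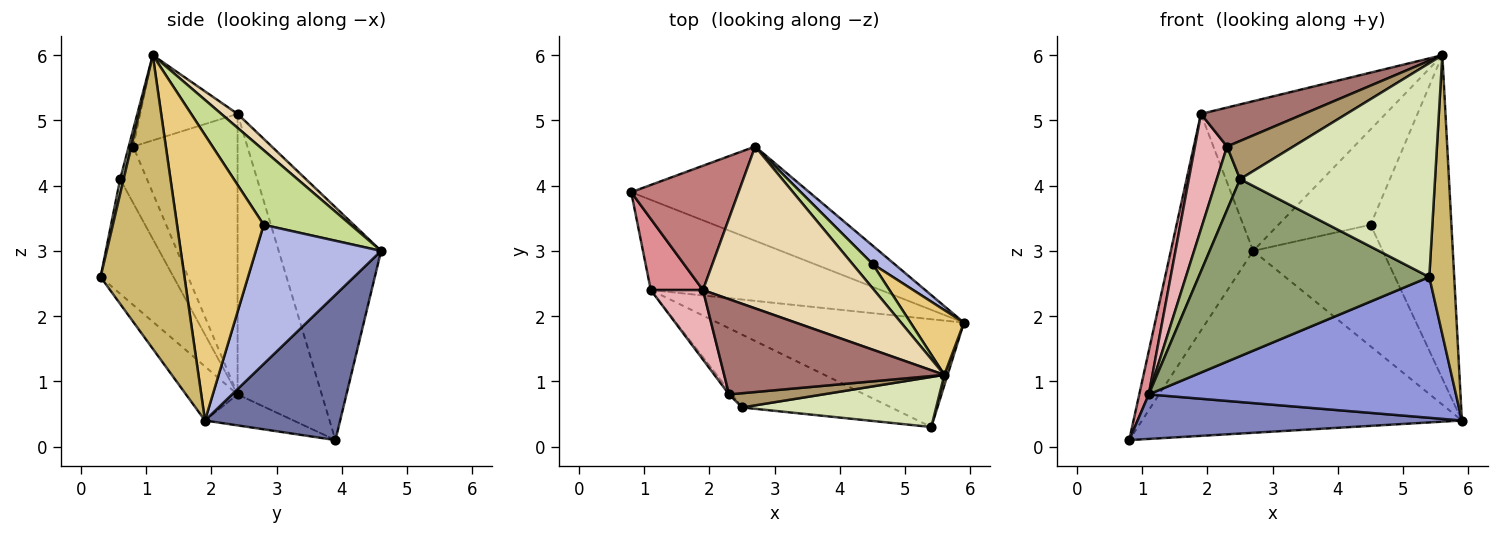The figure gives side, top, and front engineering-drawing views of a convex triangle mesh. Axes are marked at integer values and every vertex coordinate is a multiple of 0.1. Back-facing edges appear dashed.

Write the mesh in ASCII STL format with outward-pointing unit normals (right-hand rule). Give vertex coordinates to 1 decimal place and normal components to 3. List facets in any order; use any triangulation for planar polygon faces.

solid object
 facet normal 0.351 0.831 -0.431
  outer loop
   vertex 2.7 4.6 3.0
   vertex 5.9 1.9 0.4
   vertex 0.8 3.9 0.1
  endloop
 endfacet
 facet normal -0.120 -0.439 -0.890
  outer loop
   vertex 1.1 2.4 0.8
   vertex 0.8 3.9 0.1
   vertex 5.9 1.9 0.4
  endloop
 endfacet
 facet normal -0.132 -0.787 -0.602
  outer loop
   vertex 1.1 2.4 0.8
   vertex 5.9 1.9 0.4
   vertex 5.4 0.3 2.6
  endloop
 endfacet
 facet normal 0.691 0.715 0.108
  outer loop
   vertex 4.5 2.8 3.4
   vertex 5.9 1.9 0.4
   vertex 2.7 4.6 3.0
  endloop
 endfacet
 facet normal -0.281 -0.888 -0.365
  outer loop
   vertex 2.5 0.6 4.1
   vertex 1.1 2.4 0.8
   vertex 5.4 0.3 2.6
  endloop
 endfacet
 facet normal -0.753 -0.657 -0.039
  outer loop
   vertex 2.5 0.6 4.1
   vertex 2.3 0.8 4.6
   vertex 1.1 2.4 0.8
  endloop
 endfacet
 facet normal 0.675 0.715 0.182
  outer loop
   vertex 5.6 1.1 6.0
   vertex 4.5 2.8 3.4
   vertex 2.7 4.6 3.0
  endloop
 endfacet
 facet normal 0.017 -0.973 0.228
  outer loop
   vertex 5.6 1.1 6.0
   vertex 2.5 0.6 4.1
   vertex 5.4 0.3 2.6
  endloop
 endfacet
 facet normal -0.063 -0.935 0.349
  outer loop
   vertex 5.6 1.1 6.0
   vertex 2.3 0.8 4.6
   vertex 2.5 0.6 4.1
  endloop
 endfacet
 facet normal 0.959 -0.285 0.011
  outer loop
   vertex 5.6 1.1 6.0
   vertex 5.4 0.3 2.6
   vertex 5.9 1.9 0.4
  endloop
 endfacet
 facet normal 0.725 0.676 0.135
  outer loop
   vertex 5.6 1.1 6.0
   vertex 5.9 1.9 0.4
   vertex 4.5 2.8 3.4
  endloop
 endfacet
 facet normal 0.060 0.678 0.733
  outer loop
   vertex 1.9 2.4 5.1
   vertex 5.6 1.1 6.0
   vertex 2.7 4.6 3.0
  endloop
 endfacet
 facet normal -0.337 -0.357 0.871
  outer loop
   vertex 1.9 2.4 5.1
   vertex 2.3 0.8 4.6
   vertex 5.6 1.1 6.0
  endloop
 endfacet
 facet normal -0.733 0.590 0.338
  outer loop
   vertex 1.9 2.4 5.1
   vertex 2.7 4.6 3.0
   vertex 0.8 3.9 0.1
  endloop
 endfacet
 facet normal -0.977 -0.111 0.182
  outer loop
   vertex 1.9 2.4 5.1
   vertex 0.8 3.9 0.1
   vertex 1.1 2.4 0.8
  endloop
 endfacet
 facet normal -0.941 -0.290 0.175
  outer loop
   vertex 1.9 2.4 5.1
   vertex 1.1 2.4 0.8
   vertex 2.3 0.8 4.6
  endloop
 endfacet
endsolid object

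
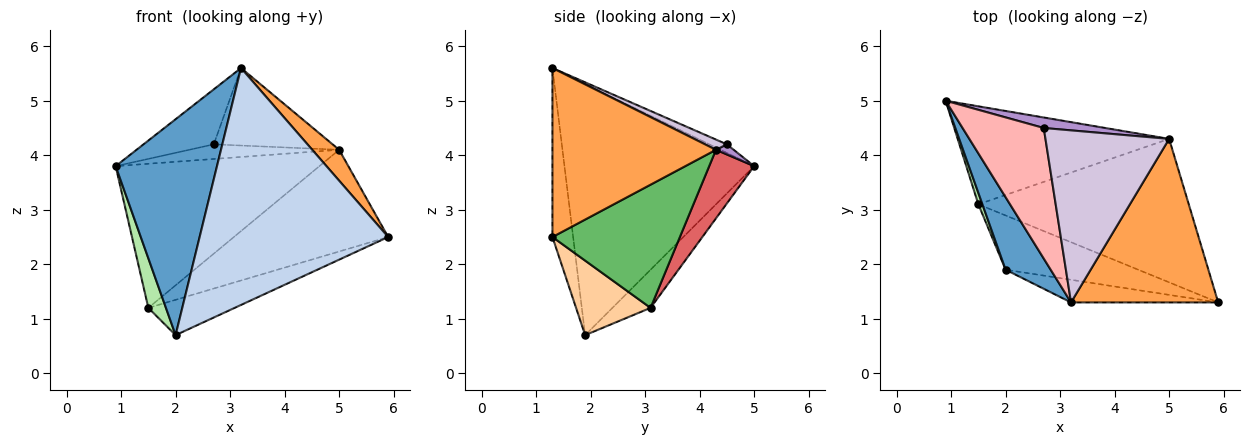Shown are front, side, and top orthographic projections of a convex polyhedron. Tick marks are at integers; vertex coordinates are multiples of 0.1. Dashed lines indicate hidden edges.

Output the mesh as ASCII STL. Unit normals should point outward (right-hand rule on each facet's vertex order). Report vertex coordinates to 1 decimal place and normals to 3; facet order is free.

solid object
 facet normal -0.871 -0.465 0.156
  outer loop
   vertex 3.2 1.3 5.6
   vertex 0.9 5.0 3.8
   vertex 2.0 1.9 0.7
  endloop
 endfacet
 facet normal -0.109 -0.990 -0.095
  outer loop
   vertex 3.2 1.3 5.6
   vertex 2.0 1.9 0.7
   vertex 5.9 1.3 2.5
  endloop
 endfacet
 facet normal 0.748 -0.123 0.652
  outer loop
   vertex 5.0 4.3 4.1
   vertex 3.2 1.3 5.6
   vertex 5.9 1.3 2.5
  endloop
 endfacet
 facet normal 0.426 0.493 -0.758
  outer loop
   vertex 1.5 3.1 1.2
   vertex 5.9 1.3 2.5
   vertex 2.0 1.9 0.7
  endloop
 endfacet
 facet normal 0.431 0.522 -0.736
  outer loop
   vertex 1.5 3.1 1.2
   vertex 5.0 4.3 4.1
   vertex 5.9 1.3 2.5
  endloop
 endfacet
 facet normal -0.904 -0.417 0.096
  outer loop
   vertex 1.5 3.1 1.2
   vertex 2.0 1.9 0.7
   vertex 0.9 5.0 3.8
  endloop
 endfacet
 facet normal 0.179 0.814 -0.553
  outer loop
   vertex 1.5 3.1 1.2
   vertex 0.9 5.0 3.8
   vertex 5.0 4.3 4.1
  endloop
 endfacet
 facet normal -0.097 0.386 0.917
  outer loop
   vertex 2.7 4.5 4.2
   vertex 0.9 5.0 3.8
   vertex 3.2 1.3 5.6
  endloop
 endfacet
 facet normal 0.096 0.809 0.581
  outer loop
   vertex 2.7 4.5 4.2
   vertex 5.0 4.3 4.1
   vertex 0.9 5.0 3.8
  endloop
 endfacet
 facet normal 0.075 0.410 0.909
  outer loop
   vertex 2.7 4.5 4.2
   vertex 3.2 1.3 5.6
   vertex 5.0 4.3 4.1
  endloop
 endfacet
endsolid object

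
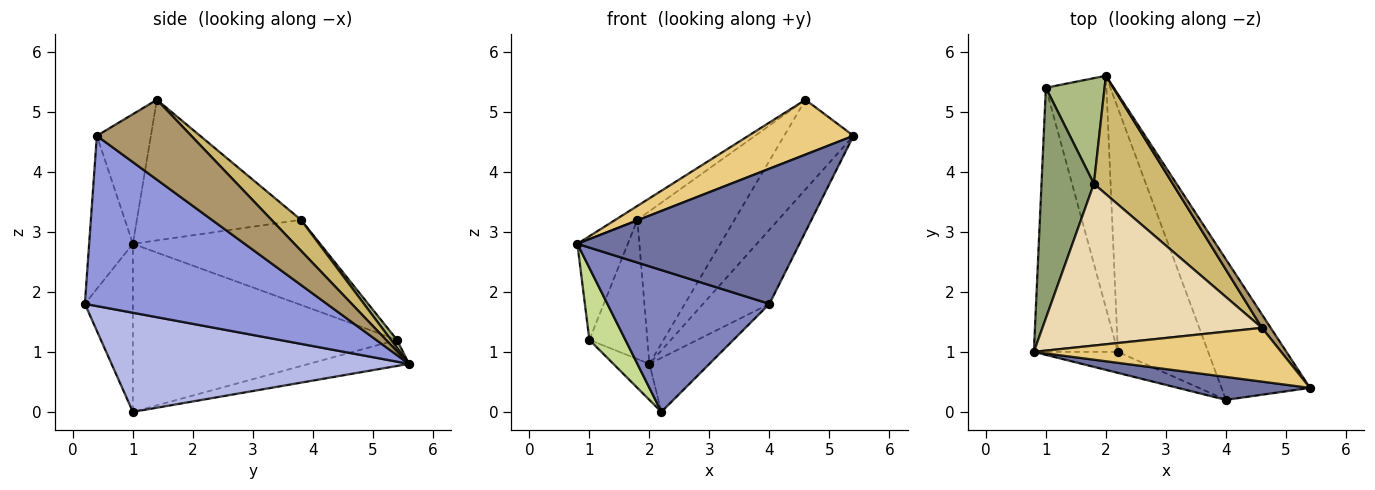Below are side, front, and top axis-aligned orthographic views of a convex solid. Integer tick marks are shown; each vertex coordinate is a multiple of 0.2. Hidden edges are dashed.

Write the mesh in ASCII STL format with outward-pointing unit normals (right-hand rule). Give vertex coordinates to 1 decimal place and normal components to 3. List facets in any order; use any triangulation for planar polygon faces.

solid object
 facet normal -0.191 -0.968 0.164
  outer loop
   vertex 4.0 0.2 1.8
   vertex 5.4 0.4 4.6
   vertex 0.8 1.0 2.8
  endloop
 endfacet
 facet normal -0.281 -0.949 -0.141
  outer loop
   vertex 4.0 0.2 1.8
   vertex 0.8 1.0 2.8
   vertex 2.2 1.0 0.0
  endloop
 endfacet
 facet normal 0.862 0.236 -0.448
  outer loop
   vertex 4.0 0.2 1.8
   vertex 2.0 5.6 0.8
   vertex 5.4 0.4 4.6
  endloop
 endfacet
 facet normal 0.731 0.148 -0.666
  outer loop
   vertex 4.0 0.2 1.8
   vertex 2.2 1.0 0.0
   vertex 2.0 5.6 0.8
  endloop
 endfacet
 facet normal -0.830 0.223 0.511
  outer loop
   vertex 1.0 5.4 1.2
   vertex 0.8 1.0 2.8
   vertex 1.8 3.8 3.2
  endloop
 endfacet
 facet normal 0.082 0.794 0.602
  outer loop
   vertex 1.0 5.4 1.2
   vertex 1.8 3.8 3.2
   vertex 2.0 5.6 0.8
  endloop
 endfacet
 facet normal -0.888 -0.121 -0.444
  outer loop
   vertex 1.0 5.4 1.2
   vertex 2.2 1.0 0.0
   vertex 0.8 1.0 2.8
  endloop
 endfacet
 facet normal -0.392 0.141 -0.909
  outer loop
   vertex 1.0 5.4 1.2
   vertex 2.0 5.6 0.8
   vertex 2.2 1.0 0.0
  endloop
 endfacet
 facet normal 0.803 0.589 0.088
  outer loop
   vertex 4.6 1.4 5.2
   vertex 5.4 0.4 4.6
   vertex 2.0 5.6 0.8
  endloop
 endfacet
 facet normal 0.233 0.769 0.596
  outer loop
   vertex 4.6 1.4 5.2
   vertex 2.0 5.6 0.8
   vertex 1.8 3.8 3.2
  endloop
 endfacet
 facet normal -0.345 -0.670 0.657
  outer loop
   vertex 4.6 1.4 5.2
   vertex 0.8 1.0 2.8
   vertex 5.4 0.4 4.6
  endloop
 endfacet
 facet normal -0.538 0.072 0.840
  outer loop
   vertex 4.6 1.4 5.2
   vertex 1.8 3.8 3.2
   vertex 0.8 1.0 2.8
  endloop
 endfacet
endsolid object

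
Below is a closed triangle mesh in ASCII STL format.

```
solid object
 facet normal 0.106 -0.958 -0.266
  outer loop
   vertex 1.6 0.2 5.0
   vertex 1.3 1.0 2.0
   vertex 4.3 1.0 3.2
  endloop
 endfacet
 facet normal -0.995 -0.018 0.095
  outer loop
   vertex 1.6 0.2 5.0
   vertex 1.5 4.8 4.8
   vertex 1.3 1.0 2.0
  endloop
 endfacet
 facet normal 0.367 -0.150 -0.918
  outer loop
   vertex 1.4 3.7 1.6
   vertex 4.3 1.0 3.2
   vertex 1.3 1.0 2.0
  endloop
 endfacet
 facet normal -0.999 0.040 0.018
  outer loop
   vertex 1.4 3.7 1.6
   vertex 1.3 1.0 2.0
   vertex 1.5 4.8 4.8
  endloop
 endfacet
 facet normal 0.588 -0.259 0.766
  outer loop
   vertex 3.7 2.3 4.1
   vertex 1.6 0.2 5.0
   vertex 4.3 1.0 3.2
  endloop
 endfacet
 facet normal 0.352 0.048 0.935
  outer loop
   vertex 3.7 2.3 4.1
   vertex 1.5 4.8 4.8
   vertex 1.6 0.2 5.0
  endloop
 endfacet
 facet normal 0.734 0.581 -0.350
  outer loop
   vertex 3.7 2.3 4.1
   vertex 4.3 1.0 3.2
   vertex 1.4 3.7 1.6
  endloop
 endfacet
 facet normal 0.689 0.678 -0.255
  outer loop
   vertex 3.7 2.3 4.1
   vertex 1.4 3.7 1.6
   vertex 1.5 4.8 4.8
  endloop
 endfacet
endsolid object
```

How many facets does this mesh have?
8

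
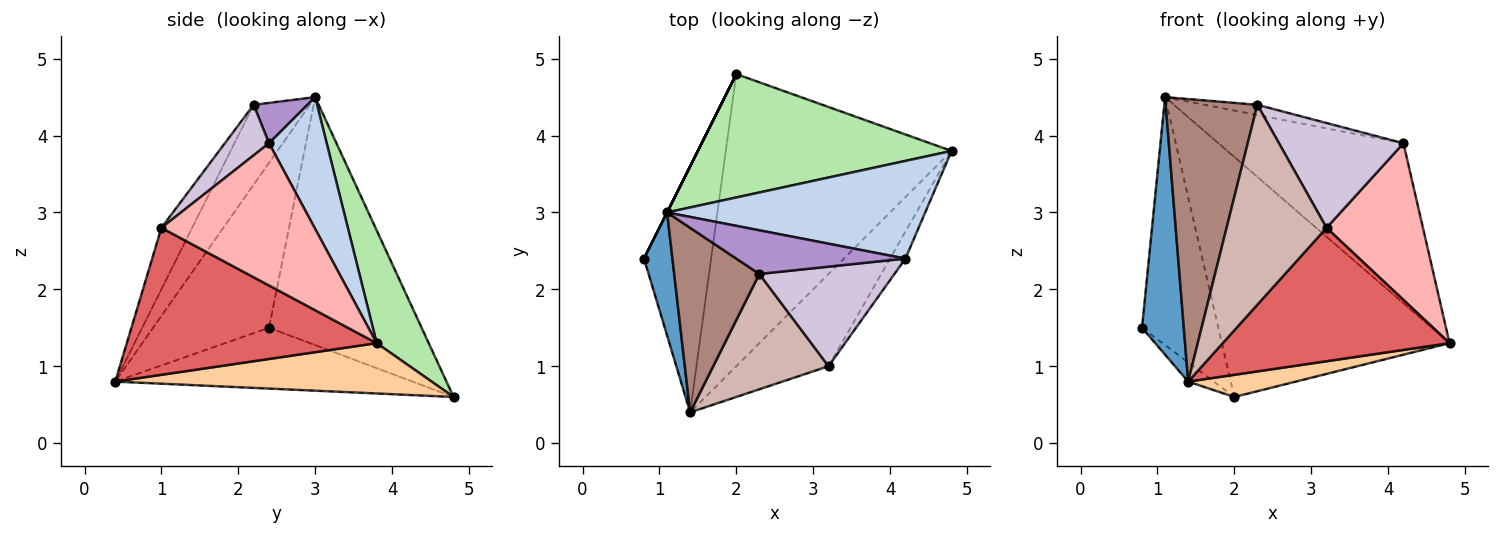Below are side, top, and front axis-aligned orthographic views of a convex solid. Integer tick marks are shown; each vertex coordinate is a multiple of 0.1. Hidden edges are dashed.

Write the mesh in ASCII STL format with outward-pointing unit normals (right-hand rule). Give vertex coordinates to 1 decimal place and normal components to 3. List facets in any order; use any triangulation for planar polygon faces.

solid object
 facet normal -0.929 -0.335 0.160
  outer loop
   vertex 1.1 3.0 4.5
   vertex 0.8 2.4 1.5
   vertex 1.4 0.4 0.8
  endloop
 endfacet
 facet normal 0.257 0.825 0.503
  outer loop
   vertex 4.2 2.4 3.9
   vertex 4.8 3.8 1.3
   vertex 1.1 3.0 4.5
  endloop
 endfacet
 facet normal -0.670 0.058 -0.740
  outer loop
   vertex 2.0 4.8 0.6
   vertex 1.4 0.4 0.8
   vertex 0.8 2.4 1.5
  endloop
 endfacet
 facet normal 0.217 -0.074 -0.973
  outer loop
   vertex 2.0 4.8 0.6
   vertex 4.8 3.8 1.3
   vertex 1.4 0.4 0.8
  endloop
 endfacet
 facet normal -0.894 0.447 0.000
  outer loop
   vertex 2.0 4.8 0.6
   vertex 0.8 2.4 1.5
   vertex 1.1 3.0 4.5
  endloop
 endfacet
 facet normal 0.199 0.871 0.448
  outer loop
   vertex 2.0 4.8 0.6
   vertex 1.1 3.0 4.5
   vertex 4.8 3.8 1.3
  endloop
 endfacet
 facet normal 0.671 -0.609 -0.421
  outer loop
   vertex 3.2 1.0 2.8
   vertex 1.4 0.4 0.8
   vertex 4.8 3.8 1.3
  endloop
 endfacet
 facet normal 0.843 -0.530 -0.091
  outer loop
   vertex 3.2 1.0 2.8
   vertex 4.8 3.8 1.3
   vertex 4.2 2.4 3.9
  endloop
 endfacet
 facet normal 0.226 0.221 0.949
  outer loop
   vertex 2.3 2.2 4.4
   vertex 4.2 2.4 3.9
   vertex 1.1 3.0 4.5
  endloop
 endfacet
 facet normal 0.249 -0.702 0.667
  outer loop
   vertex 2.3 2.2 4.4
   vertex 3.2 1.0 2.8
   vertex 4.2 2.4 3.9
  endloop
 endfacet
 facet normal -0.456 -0.745 0.487
  outer loop
   vertex 2.3 2.2 4.4
   vertex 1.1 3.0 4.5
   vertex 1.4 0.4 0.8
  endloop
 endfacet
 facet normal -0.258 -0.837 0.483
  outer loop
   vertex 2.3 2.2 4.4
   vertex 1.4 0.4 0.8
   vertex 3.2 1.0 2.8
  endloop
 endfacet
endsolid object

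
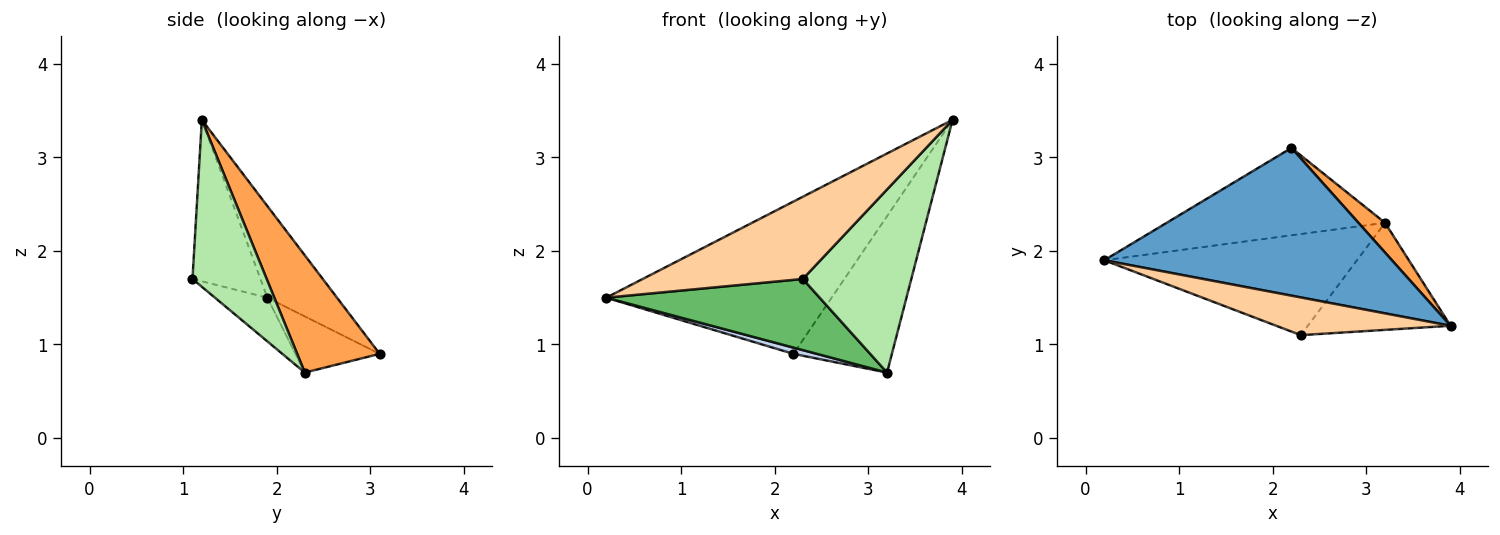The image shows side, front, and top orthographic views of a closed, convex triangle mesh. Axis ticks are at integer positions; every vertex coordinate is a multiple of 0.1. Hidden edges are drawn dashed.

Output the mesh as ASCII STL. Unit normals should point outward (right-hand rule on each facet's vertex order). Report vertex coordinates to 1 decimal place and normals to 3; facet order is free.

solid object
 facet normal -0.217 0.701 0.680
  outer loop
   vertex 2.2 3.1 0.9
   vertex 0.2 1.9 1.5
   vertex 3.9 1.2 3.4
  endloop
 endfacet
 facet normal -0.248 -0.069 -0.966
  outer loop
   vertex 3.2 2.3 0.7
   vertex 0.2 1.9 1.5
   vertex 2.2 3.1 0.9
  endloop
 endfacet
 facet normal 0.636 0.758 0.144
  outer loop
   vertex 3.2 2.3 0.7
   vertex 2.2 3.1 0.9
   vertex 3.9 1.2 3.4
  endloop
 endfacet
 facet normal -0.360 -0.848 0.389
  outer loop
   vertex 2.3 1.1 1.7
   vertex 3.9 1.2 3.4
   vertex 0.2 1.9 1.5
  endloop
 endfacet
 facet normal -0.140 -0.570 -0.810
  outer loop
   vertex 2.3 1.1 1.7
   vertex 0.2 1.9 1.5
   vertex 3.2 2.3 0.7
  endloop
 endfacet
 facet normal 0.508 -0.743 -0.435
  outer loop
   vertex 2.3 1.1 1.7
   vertex 3.2 2.3 0.7
   vertex 3.9 1.2 3.4
  endloop
 endfacet
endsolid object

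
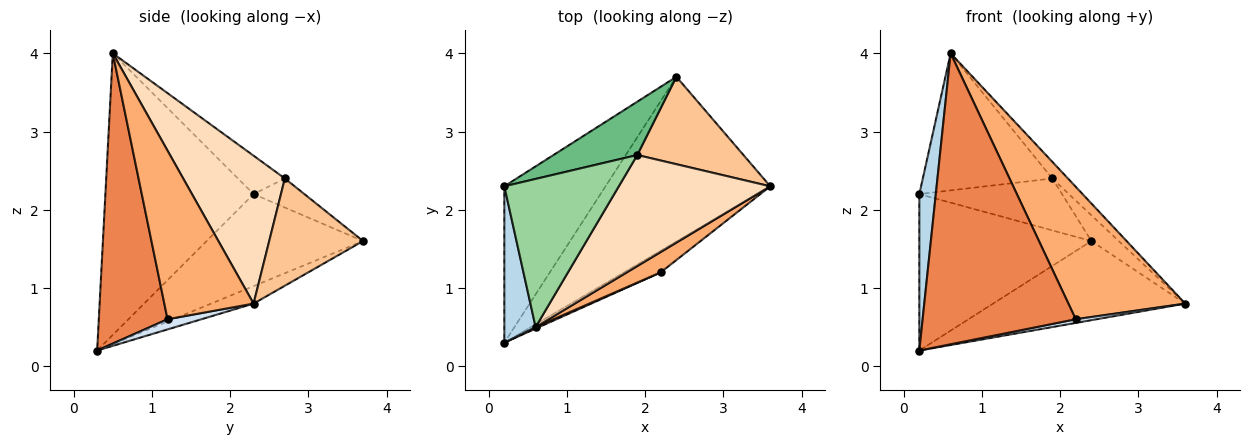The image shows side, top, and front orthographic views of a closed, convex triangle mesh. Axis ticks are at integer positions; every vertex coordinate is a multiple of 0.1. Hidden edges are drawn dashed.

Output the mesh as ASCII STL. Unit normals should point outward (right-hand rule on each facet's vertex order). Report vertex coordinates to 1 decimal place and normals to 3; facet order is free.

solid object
 facet normal -0.095 0.431 -0.897
  outer loop
   vertex 2.4 3.7 1.6
   vertex 3.6 2.3 0.8
   vertex 0.2 0.3 0.2
  endloop
 endfacet
 facet normal -0.541 0.595 -0.595
  outer loop
   vertex 0.2 2.3 2.2
   vertex 2.4 3.7 1.6
   vertex 0.2 0.3 0.2
  endloop
 endfacet
 facet normal -0.988 -0.110 0.110
  outer loop
   vertex 0.2 2.3 2.2
   vertex 0.2 0.3 0.2
   vertex 0.6 0.5 4.0
  endloop
 endfacet
 facet normal 0.263 -0.162 -0.951
  outer loop
   vertex 2.2 1.2 0.6
   vertex 0.2 0.3 0.2
   vertex 3.6 2.3 0.8
  endloop
 endfacet
 facet normal 0.410 -0.912 0.005
  outer loop
   vertex 2.2 1.2 0.6
   vertex 0.6 0.5 4.0
   vertex 0.2 0.3 0.2
  endloop
 endfacet
 facet normal 0.603 -0.789 0.121
  outer loop
   vertex 2.2 1.2 0.6
   vertex 3.6 2.3 0.8
   vertex 0.6 0.5 4.0
  endloop
 endfacet
 facet normal 0.696 0.203 0.689
  outer loop
   vertex 1.9 2.7 2.4
   vertex 3.6 2.3 0.8
   vertex 2.4 3.7 1.6
  endloop
 endfacet
 facet normal 0.695 0.107 0.711
  outer loop
   vertex 1.9 2.7 2.4
   vertex 0.6 0.5 4.0
   vertex 3.6 2.3 0.8
  endloop
 endfacet
 facet normal -0.241 0.677 0.695
  outer loop
   vertex 1.9 2.7 2.4
   vertex 2.4 3.7 1.6
   vertex 0.2 2.3 2.2
  endloop
 endfacet
 facet normal -0.239 0.660 0.713
  outer loop
   vertex 1.9 2.7 2.4
   vertex 0.2 2.3 2.2
   vertex 0.6 0.5 4.0
  endloop
 endfacet
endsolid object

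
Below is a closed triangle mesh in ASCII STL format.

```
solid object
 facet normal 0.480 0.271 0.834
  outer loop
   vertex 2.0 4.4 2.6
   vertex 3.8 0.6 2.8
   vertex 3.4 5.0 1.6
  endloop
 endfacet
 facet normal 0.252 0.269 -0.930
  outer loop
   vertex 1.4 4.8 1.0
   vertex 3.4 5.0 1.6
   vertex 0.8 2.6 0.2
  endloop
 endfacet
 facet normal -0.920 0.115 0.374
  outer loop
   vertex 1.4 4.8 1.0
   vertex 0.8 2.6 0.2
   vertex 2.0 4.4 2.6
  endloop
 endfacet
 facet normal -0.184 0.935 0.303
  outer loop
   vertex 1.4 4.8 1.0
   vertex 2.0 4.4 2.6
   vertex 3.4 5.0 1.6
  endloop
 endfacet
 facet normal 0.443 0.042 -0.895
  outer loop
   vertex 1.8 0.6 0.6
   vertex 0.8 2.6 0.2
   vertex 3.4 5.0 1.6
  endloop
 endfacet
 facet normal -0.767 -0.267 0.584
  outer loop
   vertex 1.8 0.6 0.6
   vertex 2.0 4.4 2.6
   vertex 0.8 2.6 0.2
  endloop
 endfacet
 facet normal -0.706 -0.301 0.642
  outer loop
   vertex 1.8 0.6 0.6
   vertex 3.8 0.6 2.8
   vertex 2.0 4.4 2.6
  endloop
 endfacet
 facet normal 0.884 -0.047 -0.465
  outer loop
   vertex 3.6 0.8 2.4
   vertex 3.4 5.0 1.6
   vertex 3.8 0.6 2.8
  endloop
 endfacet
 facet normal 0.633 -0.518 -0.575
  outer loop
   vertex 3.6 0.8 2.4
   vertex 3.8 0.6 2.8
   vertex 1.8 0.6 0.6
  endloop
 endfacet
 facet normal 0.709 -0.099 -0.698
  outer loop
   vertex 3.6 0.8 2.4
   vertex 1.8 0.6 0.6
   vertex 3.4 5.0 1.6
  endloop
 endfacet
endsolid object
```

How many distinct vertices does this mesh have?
7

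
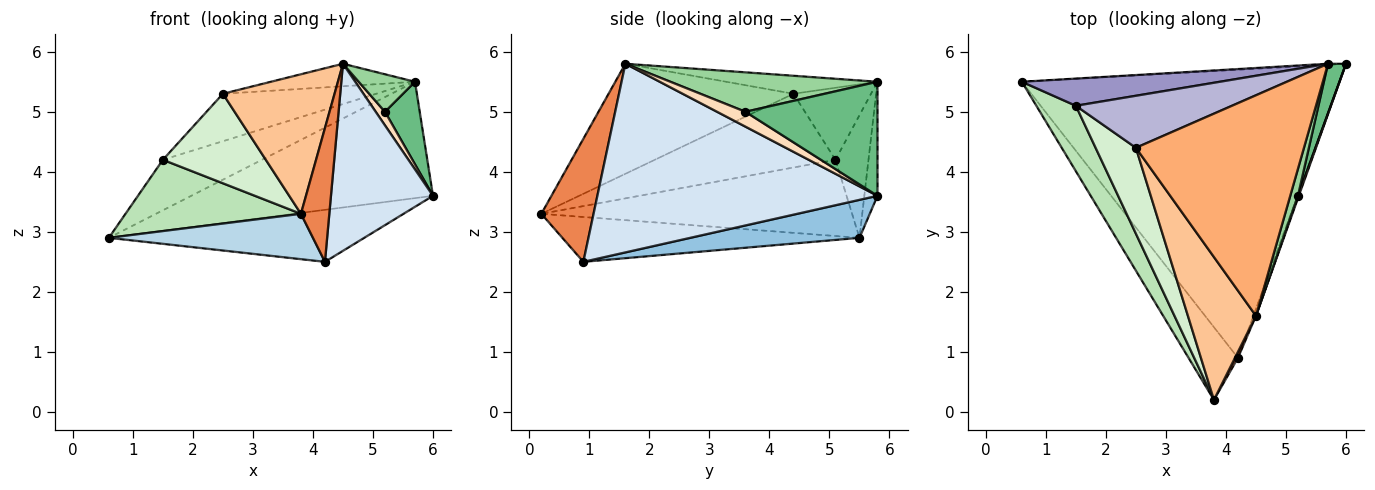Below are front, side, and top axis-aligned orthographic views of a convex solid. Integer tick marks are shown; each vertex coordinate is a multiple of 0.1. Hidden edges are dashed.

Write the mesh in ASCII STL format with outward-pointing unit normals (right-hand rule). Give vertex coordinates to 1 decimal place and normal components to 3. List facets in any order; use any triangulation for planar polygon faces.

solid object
 facet normal -0.054 0.998 -0.009
  outer loop
   vertex 5.7 5.8 5.5
   vertex 6.0 5.8 3.6
   vertex 0.6 5.5 2.9
  endloop
 endfacet
 facet normal 0.117 0.176 -0.977
  outer loop
   vertex 4.2 0.9 2.5
   vertex 0.6 5.5 2.9
   vertex 6.0 5.8 3.6
  endloop
 endfacet
 facet normal -0.610 -0.419 -0.672
  outer loop
   vertex 4.2 0.9 2.5
   vertex 3.8 0.2 3.3
   vertex 0.6 5.5 2.9
  endloop
 endfacet
 facet normal 0.940 -0.342 -0.013
  outer loop
   vertex 4.2 0.9 2.5
   vertex 6.0 5.8 3.6
   vertex 4.5 1.6 5.8
  endloop
 endfacet
 facet normal 0.878 -0.477 0.021
  outer loop
   vertex 4.2 0.9 2.5
   vertex 4.5 1.6 5.8
   vertex 3.8 0.2 3.3
  endloop
 endfacet
 facet normal -0.106 0.101 0.989
  outer loop
   vertex 2.5 4.4 5.3
   vertex 4.5 1.6 5.8
   vertex 5.7 5.8 5.5
  endloop
 endfacet
 facet normal -0.757 -0.457 0.468
  outer loop
   vertex 2.5 4.4 5.3
   vertex 3.8 0.2 3.3
   vertex 4.5 1.6 5.8
  endloop
 endfacet
 facet normal 0.949 -0.310 0.055
  outer loop
   vertex 5.2 3.6 5.0
   vertex 4.5 1.6 5.8
   vertex 6.0 5.8 3.6
  endloop
 endfacet
 facet normal 0.956 -0.252 0.151
  outer loop
   vertex 5.2 3.6 5.0
   vertex 6.0 5.8 3.6
   vertex 5.7 5.8 5.5
  endloop
 endfacet
 facet normal 0.948 -0.258 0.186
  outer loop
   vertex 5.2 3.6 5.0
   vertex 5.7 5.8 5.5
   vertex 4.5 1.6 5.8
  endloop
 endfacet
 facet normal -0.794 -0.448 0.412
  outer loop
   vertex 1.5 5.1 4.2
   vertex 0.6 5.5 2.9
   vertex 3.8 0.2 3.3
  endloop
 endfacet
 facet normal -0.785 -0.447 0.429
  outer loop
   vertex 1.5 5.1 4.2
   vertex 3.8 0.2 3.3
   vertex 2.5 4.4 5.3
  endloop
 endfacet
 facet normal -0.282 0.845 0.455
  outer loop
   vertex 1.5 5.1 4.2
   vertex 5.7 5.8 5.5
   vertex 0.6 5.5 2.9
  endloop
 endfacet
 facet normal -0.323 0.638 0.699
  outer loop
   vertex 1.5 5.1 4.2
   vertex 2.5 4.4 5.3
   vertex 5.7 5.8 5.5
  endloop
 endfacet
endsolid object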